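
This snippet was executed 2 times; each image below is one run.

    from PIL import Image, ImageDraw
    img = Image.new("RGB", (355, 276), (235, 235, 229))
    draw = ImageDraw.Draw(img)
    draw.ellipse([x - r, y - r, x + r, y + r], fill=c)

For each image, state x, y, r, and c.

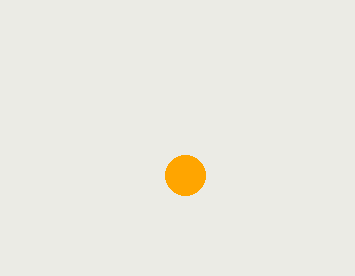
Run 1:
x = 185
y = 175
r = 20
c = 'orange'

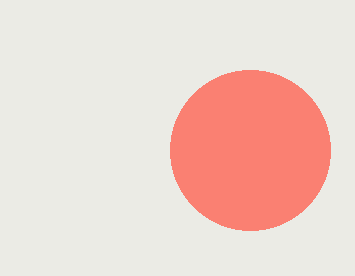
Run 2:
x = 250
y = 150
r = 80
c = 'salmon'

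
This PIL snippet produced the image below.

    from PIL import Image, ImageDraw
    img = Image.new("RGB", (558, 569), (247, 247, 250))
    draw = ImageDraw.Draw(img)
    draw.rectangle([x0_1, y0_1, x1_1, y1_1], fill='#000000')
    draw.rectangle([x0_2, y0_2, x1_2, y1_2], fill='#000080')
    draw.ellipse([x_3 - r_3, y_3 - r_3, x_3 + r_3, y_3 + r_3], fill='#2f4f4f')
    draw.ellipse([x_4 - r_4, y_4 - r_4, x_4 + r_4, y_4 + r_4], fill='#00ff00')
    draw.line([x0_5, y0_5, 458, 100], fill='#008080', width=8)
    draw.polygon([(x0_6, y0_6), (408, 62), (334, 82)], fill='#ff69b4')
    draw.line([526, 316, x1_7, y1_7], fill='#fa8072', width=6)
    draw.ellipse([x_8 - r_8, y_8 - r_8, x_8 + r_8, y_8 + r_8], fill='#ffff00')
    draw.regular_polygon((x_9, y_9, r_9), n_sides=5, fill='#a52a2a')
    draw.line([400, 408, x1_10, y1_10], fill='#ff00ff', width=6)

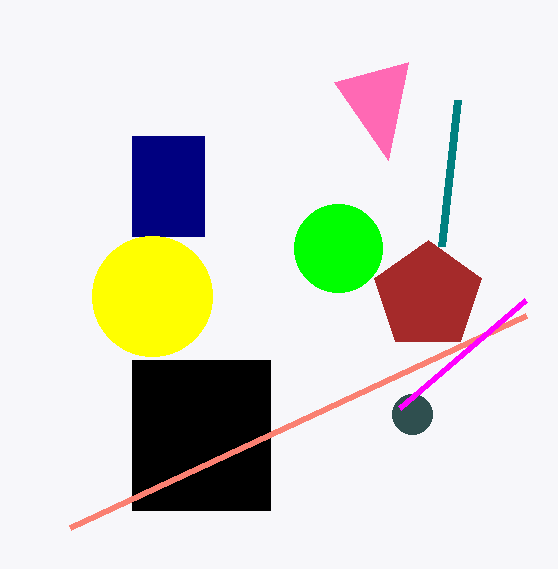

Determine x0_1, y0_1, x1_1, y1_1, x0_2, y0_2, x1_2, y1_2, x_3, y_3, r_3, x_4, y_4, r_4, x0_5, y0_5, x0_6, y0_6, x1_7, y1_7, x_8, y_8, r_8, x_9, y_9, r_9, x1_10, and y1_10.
x0_1 = 132
y0_1 = 360
x1_1 = 270
y1_1 = 510
x0_2 = 132
y0_2 = 136
x1_2 = 204
y1_2 = 236
x_3 = 412
y_3 = 414
r_3 = 20
x_4 = 338
y_4 = 248
r_4 = 44
x0_5 = 442
y0_5 = 246
x0_6 = 388
y0_6 = 160
x1_7 = 70
y1_7 = 528
x_8 = 152
y_8 = 296
r_8 = 60
x_9 = 428
y_9 = 296
r_9 = 56
x1_10 = 526
y1_10 = 300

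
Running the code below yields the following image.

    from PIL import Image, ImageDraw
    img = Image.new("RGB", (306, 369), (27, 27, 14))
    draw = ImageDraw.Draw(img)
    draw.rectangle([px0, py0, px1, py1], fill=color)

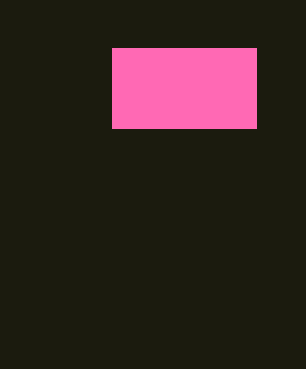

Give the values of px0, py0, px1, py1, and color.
px0 = 112
py0 = 48
px1 = 256
py1 = 128
color = 'hotpink'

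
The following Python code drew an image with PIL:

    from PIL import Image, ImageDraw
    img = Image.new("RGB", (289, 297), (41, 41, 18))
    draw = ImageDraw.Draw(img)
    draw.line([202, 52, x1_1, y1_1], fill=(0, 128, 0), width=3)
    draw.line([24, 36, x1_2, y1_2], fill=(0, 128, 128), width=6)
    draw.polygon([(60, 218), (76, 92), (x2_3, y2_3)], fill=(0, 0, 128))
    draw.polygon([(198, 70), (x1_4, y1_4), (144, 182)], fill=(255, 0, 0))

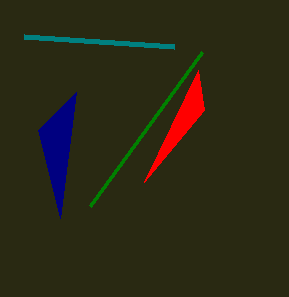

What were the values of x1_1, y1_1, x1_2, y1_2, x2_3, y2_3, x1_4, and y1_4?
x1_1 = 90; y1_1 = 206; x1_2 = 174; y1_2 = 46; x2_3 = 38; y2_3 = 130; x1_4 = 204; y1_4 = 110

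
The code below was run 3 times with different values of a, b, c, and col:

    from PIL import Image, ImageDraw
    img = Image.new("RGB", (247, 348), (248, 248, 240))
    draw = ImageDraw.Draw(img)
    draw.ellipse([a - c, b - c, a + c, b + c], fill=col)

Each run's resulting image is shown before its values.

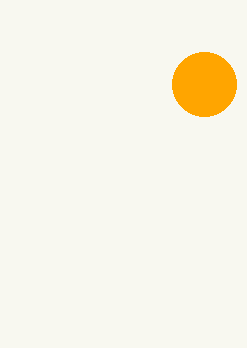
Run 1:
a = 204
b = 84
c = 32
col = 'orange'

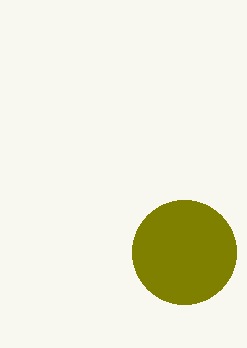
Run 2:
a = 184; b = 252; c = 52; col = 'olive'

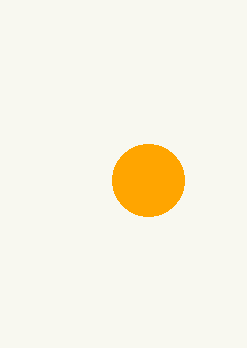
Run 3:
a = 148
b = 180
c = 36
col = 'orange'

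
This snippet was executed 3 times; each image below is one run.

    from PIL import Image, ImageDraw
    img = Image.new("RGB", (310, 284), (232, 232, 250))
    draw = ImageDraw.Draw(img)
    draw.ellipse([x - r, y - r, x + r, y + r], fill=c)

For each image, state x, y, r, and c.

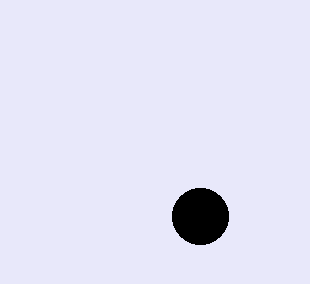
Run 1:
x = 200, y = 216, r = 28, c = 'black'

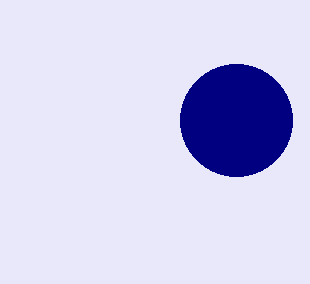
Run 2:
x = 236; y = 120; r = 56; c = 'navy'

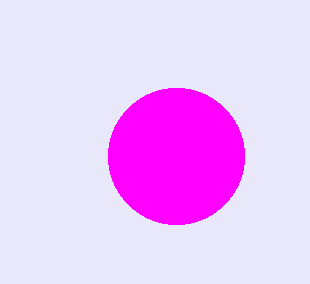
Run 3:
x = 176, y = 156, r = 68, c = 'magenta'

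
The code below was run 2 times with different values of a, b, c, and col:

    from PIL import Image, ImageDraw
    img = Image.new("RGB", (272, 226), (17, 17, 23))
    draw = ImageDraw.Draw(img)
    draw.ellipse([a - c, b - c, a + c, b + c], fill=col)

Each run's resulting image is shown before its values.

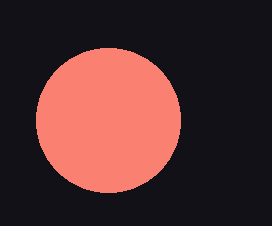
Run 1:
a = 108, b = 120, c = 72, col = 'salmon'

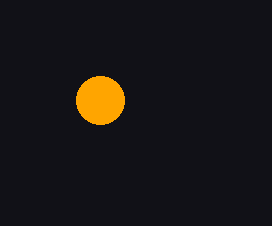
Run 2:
a = 100, b = 100, c = 24, col = 'orange'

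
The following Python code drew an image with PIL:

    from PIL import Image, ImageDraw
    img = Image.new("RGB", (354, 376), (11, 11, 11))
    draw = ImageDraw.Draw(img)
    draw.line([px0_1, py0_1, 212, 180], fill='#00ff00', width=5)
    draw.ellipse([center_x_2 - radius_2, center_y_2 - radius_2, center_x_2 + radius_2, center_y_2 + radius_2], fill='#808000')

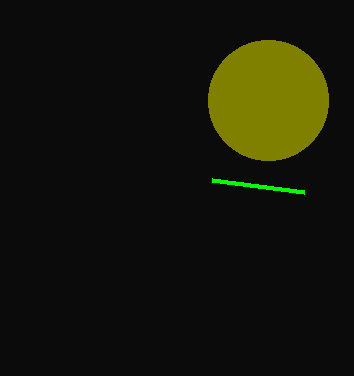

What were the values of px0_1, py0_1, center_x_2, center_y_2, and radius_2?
px0_1 = 304, py0_1 = 192, center_x_2 = 268, center_y_2 = 100, radius_2 = 60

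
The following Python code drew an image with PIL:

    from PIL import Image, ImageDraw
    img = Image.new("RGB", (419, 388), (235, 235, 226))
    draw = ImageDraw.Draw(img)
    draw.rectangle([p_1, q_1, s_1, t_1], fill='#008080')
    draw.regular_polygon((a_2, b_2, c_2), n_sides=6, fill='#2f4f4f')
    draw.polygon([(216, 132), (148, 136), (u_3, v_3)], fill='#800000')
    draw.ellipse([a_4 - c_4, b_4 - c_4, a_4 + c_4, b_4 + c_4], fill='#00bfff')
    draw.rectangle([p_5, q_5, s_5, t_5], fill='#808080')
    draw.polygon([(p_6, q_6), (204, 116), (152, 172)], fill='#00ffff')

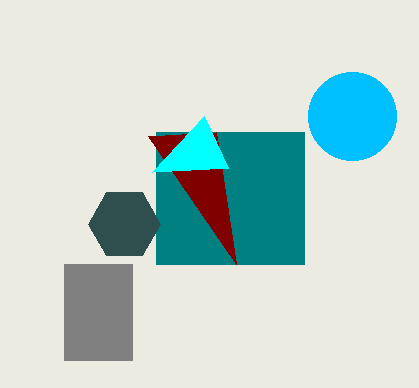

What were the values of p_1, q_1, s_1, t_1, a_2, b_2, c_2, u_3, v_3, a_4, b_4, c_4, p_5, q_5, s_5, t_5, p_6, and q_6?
p_1 = 156, q_1 = 132, s_1 = 304, t_1 = 264, a_2 = 124, b_2 = 224, c_2 = 36, u_3 = 236, v_3 = 264, a_4 = 352, b_4 = 116, c_4 = 44, p_5 = 64, q_5 = 264, s_5 = 132, t_5 = 360, p_6 = 228, q_6 = 168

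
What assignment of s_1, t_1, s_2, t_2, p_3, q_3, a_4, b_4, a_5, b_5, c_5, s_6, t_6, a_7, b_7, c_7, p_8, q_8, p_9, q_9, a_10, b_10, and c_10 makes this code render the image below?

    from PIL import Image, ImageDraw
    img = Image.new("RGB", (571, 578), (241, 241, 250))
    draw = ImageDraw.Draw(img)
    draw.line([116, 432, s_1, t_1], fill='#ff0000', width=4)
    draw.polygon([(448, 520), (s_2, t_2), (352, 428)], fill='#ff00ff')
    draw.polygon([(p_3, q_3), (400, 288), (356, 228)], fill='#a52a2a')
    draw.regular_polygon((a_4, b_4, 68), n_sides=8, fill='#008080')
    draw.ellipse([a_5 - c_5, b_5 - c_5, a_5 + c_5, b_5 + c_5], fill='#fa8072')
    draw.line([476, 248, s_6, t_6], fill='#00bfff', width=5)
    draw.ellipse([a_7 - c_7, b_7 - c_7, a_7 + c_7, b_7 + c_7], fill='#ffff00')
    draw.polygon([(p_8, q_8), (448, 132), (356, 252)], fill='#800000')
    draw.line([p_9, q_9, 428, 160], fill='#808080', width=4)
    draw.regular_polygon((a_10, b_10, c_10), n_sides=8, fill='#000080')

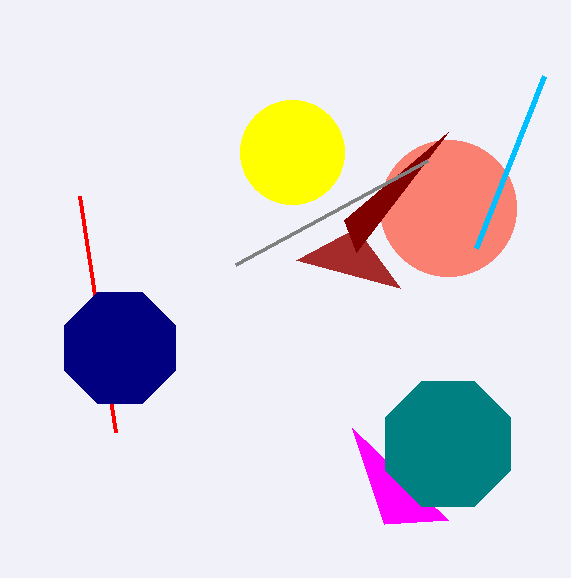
s_1 = 80
t_1 = 196
s_2 = 384
t_2 = 524
p_3 = 296
q_3 = 260
a_4 = 448
b_4 = 444
a_5 = 448
b_5 = 208
c_5 = 68
s_6 = 544
t_6 = 76
a_7 = 292
b_7 = 152
c_7 = 52
p_8 = 344
q_8 = 220
p_9 = 236
q_9 = 264
a_10 = 120
b_10 = 348
c_10 = 60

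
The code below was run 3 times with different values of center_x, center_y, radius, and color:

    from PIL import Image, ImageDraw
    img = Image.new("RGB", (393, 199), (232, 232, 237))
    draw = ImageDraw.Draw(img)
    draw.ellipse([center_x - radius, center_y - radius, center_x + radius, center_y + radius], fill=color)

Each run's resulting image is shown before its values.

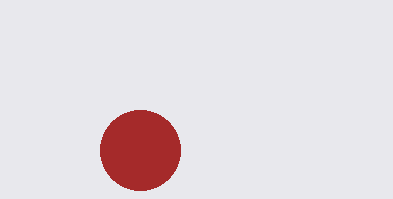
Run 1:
center_x = 140
center_y = 150
radius = 40
color = 'brown'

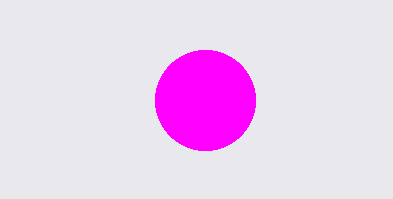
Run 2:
center_x = 205
center_y = 100
radius = 50
color = 'magenta'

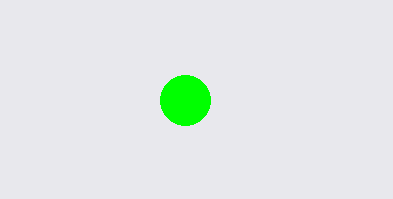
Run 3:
center_x = 185
center_y = 100
radius = 25
color = 'lime'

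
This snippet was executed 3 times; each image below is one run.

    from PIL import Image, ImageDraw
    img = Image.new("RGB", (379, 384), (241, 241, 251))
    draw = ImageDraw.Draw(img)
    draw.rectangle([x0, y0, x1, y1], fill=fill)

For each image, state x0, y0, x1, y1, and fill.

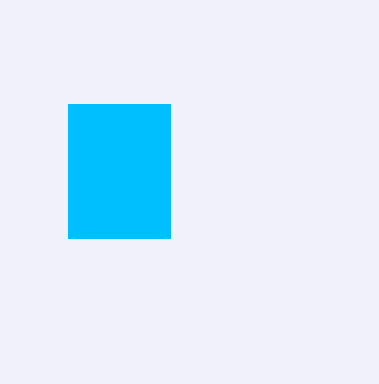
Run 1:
x0 = 68, y0 = 104, x1 = 170, y1 = 238, fill = 'deepskyblue'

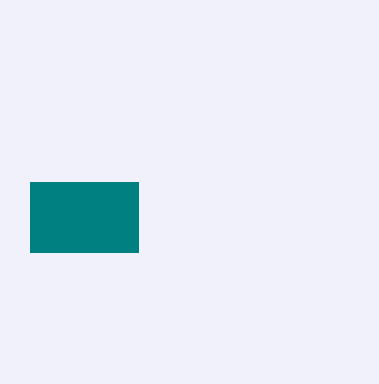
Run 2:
x0 = 30
y0 = 182
x1 = 138
y1 = 252
fill = 'teal'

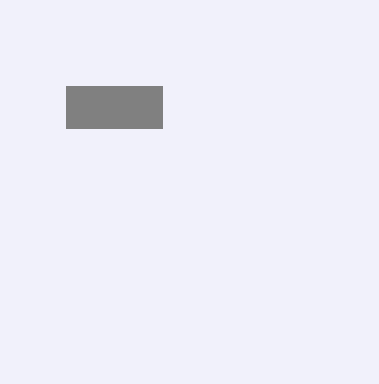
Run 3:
x0 = 66, y0 = 86, x1 = 162, y1 = 128, fill = 'gray'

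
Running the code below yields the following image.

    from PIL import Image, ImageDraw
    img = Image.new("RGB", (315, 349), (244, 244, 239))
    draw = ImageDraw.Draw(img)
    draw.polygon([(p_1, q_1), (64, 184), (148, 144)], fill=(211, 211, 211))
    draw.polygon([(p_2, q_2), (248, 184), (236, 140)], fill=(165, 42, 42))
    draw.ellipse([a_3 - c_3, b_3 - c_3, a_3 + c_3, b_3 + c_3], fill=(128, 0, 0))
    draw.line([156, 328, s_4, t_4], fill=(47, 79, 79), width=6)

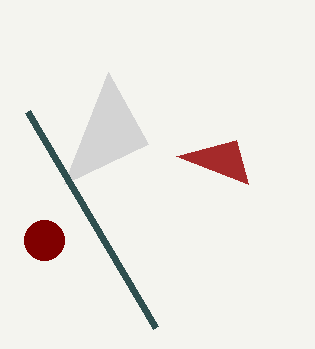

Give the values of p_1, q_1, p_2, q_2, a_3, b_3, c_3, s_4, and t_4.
p_1 = 108, q_1 = 72, p_2 = 176, q_2 = 156, a_3 = 44, b_3 = 240, c_3 = 20, s_4 = 28, t_4 = 112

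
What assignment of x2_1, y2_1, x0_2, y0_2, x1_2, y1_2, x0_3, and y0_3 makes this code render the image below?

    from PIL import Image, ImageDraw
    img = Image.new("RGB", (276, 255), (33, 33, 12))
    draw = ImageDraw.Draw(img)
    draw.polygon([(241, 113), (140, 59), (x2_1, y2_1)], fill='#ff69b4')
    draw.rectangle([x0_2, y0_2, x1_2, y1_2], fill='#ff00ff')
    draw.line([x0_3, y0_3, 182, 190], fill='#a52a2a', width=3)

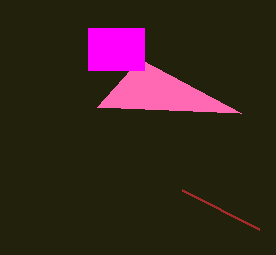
x2_1 = 97, y2_1 = 107, x0_2 = 88, y0_2 = 28, x1_2 = 144, y1_2 = 70, x0_3 = 259, y0_3 = 229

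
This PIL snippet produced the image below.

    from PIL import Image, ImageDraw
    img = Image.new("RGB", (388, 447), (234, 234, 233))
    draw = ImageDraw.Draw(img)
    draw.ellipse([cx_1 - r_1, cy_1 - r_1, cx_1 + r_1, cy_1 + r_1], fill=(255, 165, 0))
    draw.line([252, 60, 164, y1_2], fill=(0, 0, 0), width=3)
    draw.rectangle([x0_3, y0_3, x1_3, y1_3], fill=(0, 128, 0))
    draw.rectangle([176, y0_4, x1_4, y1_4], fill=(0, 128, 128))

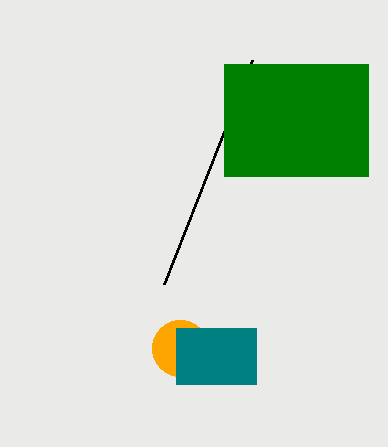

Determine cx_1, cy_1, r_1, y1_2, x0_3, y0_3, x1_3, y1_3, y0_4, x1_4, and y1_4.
cx_1 = 180
cy_1 = 348
r_1 = 28
y1_2 = 284
x0_3 = 224
y0_3 = 64
x1_3 = 368
y1_3 = 176
y0_4 = 328
x1_4 = 256
y1_4 = 384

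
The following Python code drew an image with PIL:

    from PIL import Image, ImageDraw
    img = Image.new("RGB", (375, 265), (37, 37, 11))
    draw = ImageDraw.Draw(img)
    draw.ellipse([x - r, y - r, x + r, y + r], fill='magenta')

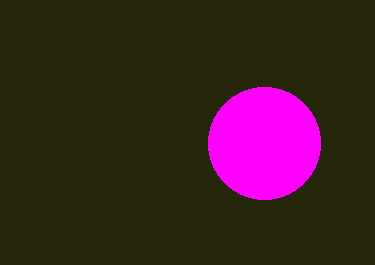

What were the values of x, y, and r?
x = 264, y = 143, r = 56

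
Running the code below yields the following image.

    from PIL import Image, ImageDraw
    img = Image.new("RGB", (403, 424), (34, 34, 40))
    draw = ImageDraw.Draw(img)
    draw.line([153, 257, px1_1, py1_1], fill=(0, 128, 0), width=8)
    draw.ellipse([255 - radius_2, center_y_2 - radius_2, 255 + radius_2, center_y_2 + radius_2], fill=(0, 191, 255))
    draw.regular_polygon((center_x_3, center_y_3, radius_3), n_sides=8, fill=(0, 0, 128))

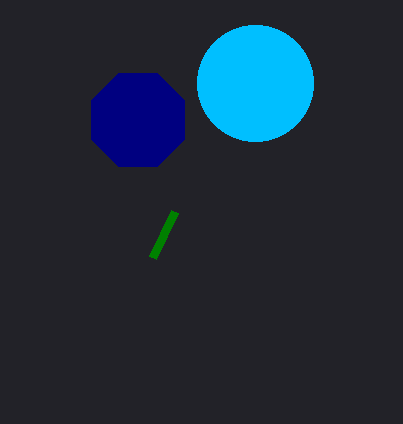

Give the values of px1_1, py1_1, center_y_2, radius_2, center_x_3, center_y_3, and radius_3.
px1_1 = 175
py1_1 = 211
center_y_2 = 83
radius_2 = 58
center_x_3 = 138
center_y_3 = 120
radius_3 = 50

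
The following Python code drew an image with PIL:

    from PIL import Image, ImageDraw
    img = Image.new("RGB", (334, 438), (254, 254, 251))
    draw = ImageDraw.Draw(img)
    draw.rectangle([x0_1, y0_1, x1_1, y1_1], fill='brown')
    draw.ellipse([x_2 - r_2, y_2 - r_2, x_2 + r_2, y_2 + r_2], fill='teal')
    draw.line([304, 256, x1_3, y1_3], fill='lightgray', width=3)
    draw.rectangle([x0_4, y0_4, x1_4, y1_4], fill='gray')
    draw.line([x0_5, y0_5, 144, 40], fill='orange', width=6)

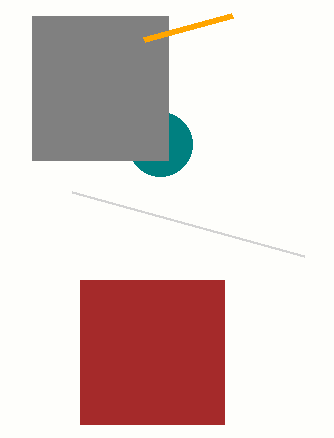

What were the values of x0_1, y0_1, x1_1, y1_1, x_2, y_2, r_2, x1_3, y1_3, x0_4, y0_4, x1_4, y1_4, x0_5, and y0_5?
x0_1 = 80
y0_1 = 280
x1_1 = 224
y1_1 = 424
x_2 = 160
y_2 = 144
r_2 = 32
x1_3 = 72
y1_3 = 192
x0_4 = 32
y0_4 = 16
x1_4 = 168
y1_4 = 160
x0_5 = 232
y0_5 = 16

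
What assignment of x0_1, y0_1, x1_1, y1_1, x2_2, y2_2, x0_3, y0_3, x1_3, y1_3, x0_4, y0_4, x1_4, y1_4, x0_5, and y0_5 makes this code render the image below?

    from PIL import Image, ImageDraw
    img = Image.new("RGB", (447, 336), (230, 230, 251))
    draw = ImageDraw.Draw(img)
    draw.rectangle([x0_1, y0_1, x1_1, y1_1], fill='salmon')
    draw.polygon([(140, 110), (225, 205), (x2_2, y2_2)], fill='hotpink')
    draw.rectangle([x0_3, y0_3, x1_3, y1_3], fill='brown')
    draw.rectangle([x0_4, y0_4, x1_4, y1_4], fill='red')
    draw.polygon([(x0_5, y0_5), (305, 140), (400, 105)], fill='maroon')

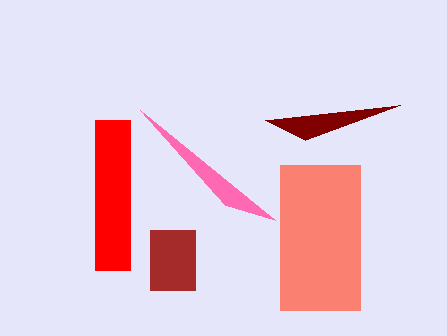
x0_1 = 280
y0_1 = 165
x1_1 = 360
y1_1 = 310
x2_2 = 275
y2_2 = 220
x0_3 = 150
y0_3 = 230
x1_3 = 195
y1_3 = 290
x0_4 = 95
y0_4 = 120
x1_4 = 130
y1_4 = 270
x0_5 = 265
y0_5 = 120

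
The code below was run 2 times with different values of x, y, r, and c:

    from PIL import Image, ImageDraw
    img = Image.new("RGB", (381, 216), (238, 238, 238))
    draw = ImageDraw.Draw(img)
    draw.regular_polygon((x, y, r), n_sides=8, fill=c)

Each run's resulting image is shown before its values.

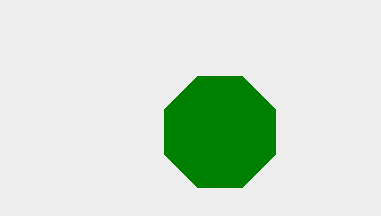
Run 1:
x = 220; y = 132; r = 60; c = 'green'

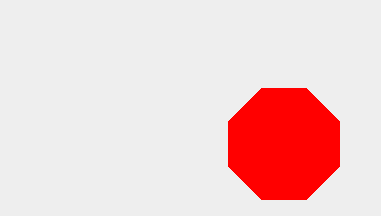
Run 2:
x = 284
y = 144
r = 60
c = 'red'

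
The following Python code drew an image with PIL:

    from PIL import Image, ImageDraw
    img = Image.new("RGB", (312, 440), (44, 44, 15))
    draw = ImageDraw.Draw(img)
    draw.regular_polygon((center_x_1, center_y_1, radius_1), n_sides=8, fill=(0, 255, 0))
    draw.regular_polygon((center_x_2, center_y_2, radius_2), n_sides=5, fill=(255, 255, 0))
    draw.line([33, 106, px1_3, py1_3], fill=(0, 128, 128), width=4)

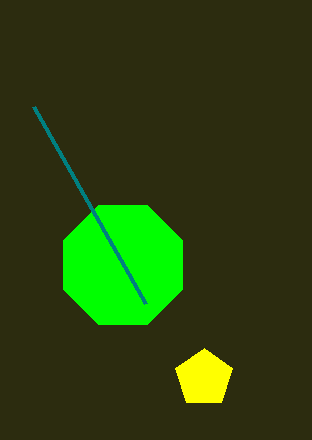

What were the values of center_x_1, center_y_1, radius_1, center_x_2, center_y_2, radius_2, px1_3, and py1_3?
center_x_1 = 123; center_y_1 = 265; radius_1 = 64; center_x_2 = 204; center_y_2 = 378; radius_2 = 30; px1_3 = 145; py1_3 = 303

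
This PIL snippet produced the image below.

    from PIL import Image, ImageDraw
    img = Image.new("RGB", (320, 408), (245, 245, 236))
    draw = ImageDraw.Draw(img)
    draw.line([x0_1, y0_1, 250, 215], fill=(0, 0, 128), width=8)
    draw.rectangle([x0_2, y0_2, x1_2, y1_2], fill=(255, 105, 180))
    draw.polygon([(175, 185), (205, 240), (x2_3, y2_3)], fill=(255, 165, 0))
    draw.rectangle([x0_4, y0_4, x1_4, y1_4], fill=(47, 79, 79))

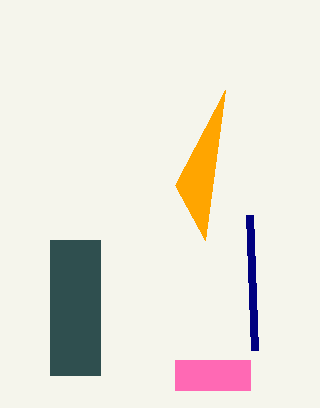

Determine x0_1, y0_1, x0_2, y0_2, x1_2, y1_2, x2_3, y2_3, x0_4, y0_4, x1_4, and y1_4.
x0_1 = 255, y0_1 = 350, x0_2 = 175, y0_2 = 360, x1_2 = 250, y1_2 = 390, x2_3 = 225, y2_3 = 90, x0_4 = 50, y0_4 = 240, x1_4 = 100, y1_4 = 375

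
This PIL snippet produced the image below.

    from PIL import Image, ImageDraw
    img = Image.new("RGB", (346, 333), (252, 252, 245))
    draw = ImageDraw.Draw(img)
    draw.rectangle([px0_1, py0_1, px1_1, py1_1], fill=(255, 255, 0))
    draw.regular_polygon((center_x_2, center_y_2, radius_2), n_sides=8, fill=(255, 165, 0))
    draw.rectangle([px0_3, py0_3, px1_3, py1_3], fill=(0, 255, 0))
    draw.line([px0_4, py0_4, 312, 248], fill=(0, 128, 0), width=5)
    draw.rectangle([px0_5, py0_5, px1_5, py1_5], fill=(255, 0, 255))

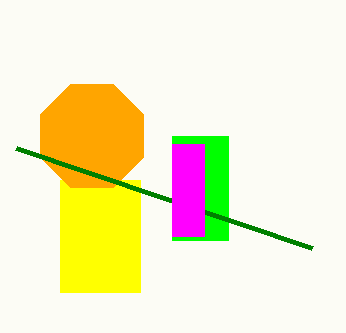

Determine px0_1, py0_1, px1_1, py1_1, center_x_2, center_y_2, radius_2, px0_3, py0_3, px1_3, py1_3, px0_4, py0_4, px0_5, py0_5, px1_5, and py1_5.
px0_1 = 60; py0_1 = 180; px1_1 = 140; py1_1 = 292; center_x_2 = 92; center_y_2 = 136; radius_2 = 56; px0_3 = 172; py0_3 = 136; px1_3 = 228; py1_3 = 240; px0_4 = 16; py0_4 = 148; px0_5 = 172; py0_5 = 144; px1_5 = 204; py1_5 = 236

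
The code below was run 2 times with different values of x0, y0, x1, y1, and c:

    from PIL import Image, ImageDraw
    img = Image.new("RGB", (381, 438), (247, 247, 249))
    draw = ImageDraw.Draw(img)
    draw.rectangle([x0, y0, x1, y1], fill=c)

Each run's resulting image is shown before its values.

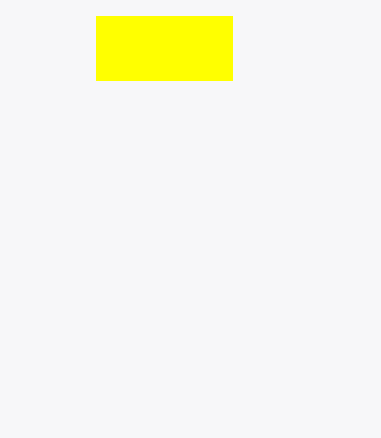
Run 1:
x0 = 96, y0 = 16, x1 = 232, y1 = 80, c = 'yellow'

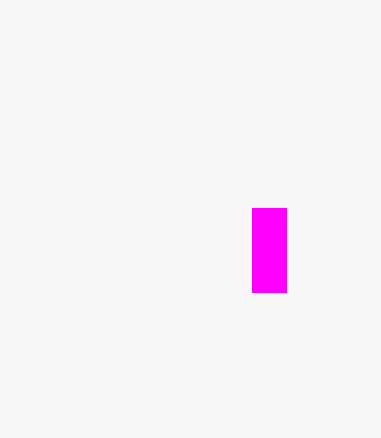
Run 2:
x0 = 252; y0 = 208; x1 = 286; y1 = 292; c = 'magenta'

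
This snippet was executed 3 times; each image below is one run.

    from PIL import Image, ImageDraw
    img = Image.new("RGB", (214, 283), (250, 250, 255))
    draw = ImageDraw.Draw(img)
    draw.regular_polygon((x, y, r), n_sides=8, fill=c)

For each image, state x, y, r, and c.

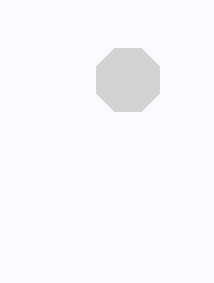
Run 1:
x = 128; y = 80; r = 34; c = 'lightgray'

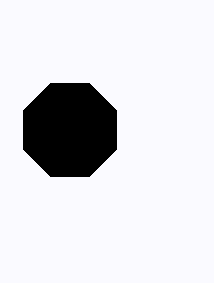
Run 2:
x = 70, y = 130, r = 50, c = 'black'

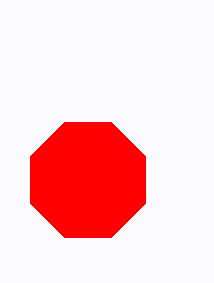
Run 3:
x = 88; y = 180; r = 62; c = 'red'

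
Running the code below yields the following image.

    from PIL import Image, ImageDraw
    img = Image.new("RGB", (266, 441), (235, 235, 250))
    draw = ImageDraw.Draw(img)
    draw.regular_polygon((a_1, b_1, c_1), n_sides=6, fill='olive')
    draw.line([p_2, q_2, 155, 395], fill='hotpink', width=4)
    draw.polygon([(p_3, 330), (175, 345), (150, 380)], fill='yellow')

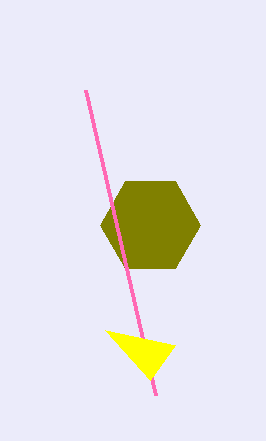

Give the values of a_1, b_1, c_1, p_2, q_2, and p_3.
a_1 = 150; b_1 = 225; c_1 = 50; p_2 = 85; q_2 = 90; p_3 = 105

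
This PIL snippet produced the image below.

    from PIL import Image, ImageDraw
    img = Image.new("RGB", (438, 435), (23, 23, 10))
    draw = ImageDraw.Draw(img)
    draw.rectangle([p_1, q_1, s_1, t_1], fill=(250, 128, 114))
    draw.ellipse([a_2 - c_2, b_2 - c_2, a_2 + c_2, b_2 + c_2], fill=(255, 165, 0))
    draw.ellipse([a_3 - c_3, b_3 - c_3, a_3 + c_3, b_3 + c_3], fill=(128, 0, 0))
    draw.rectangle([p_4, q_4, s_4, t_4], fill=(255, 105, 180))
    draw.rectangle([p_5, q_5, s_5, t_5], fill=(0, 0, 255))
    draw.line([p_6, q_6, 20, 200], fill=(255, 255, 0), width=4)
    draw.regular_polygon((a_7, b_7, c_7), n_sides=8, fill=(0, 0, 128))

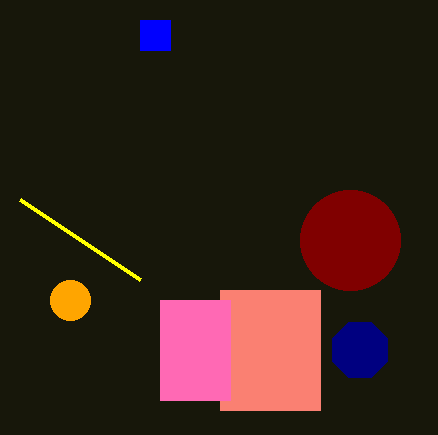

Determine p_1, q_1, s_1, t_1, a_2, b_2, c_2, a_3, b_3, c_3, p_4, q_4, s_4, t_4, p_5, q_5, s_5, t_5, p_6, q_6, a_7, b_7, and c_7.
p_1 = 220; q_1 = 290; s_1 = 320; t_1 = 410; a_2 = 70; b_2 = 300; c_2 = 20; a_3 = 350; b_3 = 240; c_3 = 50; p_4 = 160; q_4 = 300; s_4 = 230; t_4 = 400; p_5 = 140; q_5 = 20; s_5 = 170; t_5 = 50; p_6 = 140; q_6 = 280; a_7 = 360; b_7 = 350; c_7 = 30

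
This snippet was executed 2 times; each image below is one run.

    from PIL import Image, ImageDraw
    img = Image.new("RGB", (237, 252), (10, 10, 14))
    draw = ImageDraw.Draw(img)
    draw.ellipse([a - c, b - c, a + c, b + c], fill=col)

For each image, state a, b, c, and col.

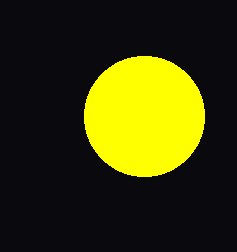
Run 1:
a = 144
b = 116
c = 60
col = 'yellow'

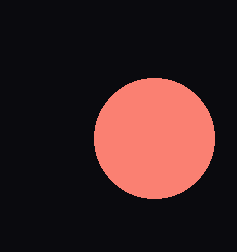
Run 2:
a = 154, b = 138, c = 60, col = 'salmon'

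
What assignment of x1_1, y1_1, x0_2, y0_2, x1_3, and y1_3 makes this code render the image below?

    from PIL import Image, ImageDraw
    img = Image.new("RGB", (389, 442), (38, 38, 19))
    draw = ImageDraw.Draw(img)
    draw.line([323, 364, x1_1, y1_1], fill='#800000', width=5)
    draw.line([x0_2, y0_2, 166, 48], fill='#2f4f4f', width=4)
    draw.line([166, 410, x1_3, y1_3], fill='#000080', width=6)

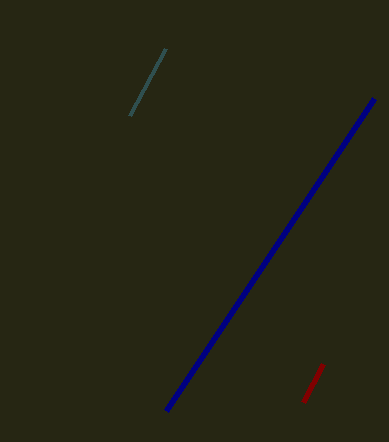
x1_1 = 303; y1_1 = 402; x0_2 = 130; y0_2 = 115; x1_3 = 374; y1_3 = 98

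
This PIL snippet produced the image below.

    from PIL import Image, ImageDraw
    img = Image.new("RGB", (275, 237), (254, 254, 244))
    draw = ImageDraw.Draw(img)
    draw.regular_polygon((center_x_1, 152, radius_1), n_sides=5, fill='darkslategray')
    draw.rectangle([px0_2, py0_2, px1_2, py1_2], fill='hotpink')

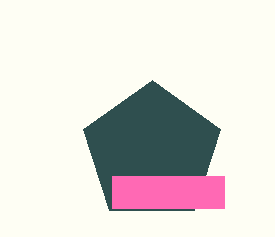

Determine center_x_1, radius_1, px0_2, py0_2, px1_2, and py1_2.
center_x_1 = 152
radius_1 = 72
px0_2 = 112
py0_2 = 176
px1_2 = 224
py1_2 = 208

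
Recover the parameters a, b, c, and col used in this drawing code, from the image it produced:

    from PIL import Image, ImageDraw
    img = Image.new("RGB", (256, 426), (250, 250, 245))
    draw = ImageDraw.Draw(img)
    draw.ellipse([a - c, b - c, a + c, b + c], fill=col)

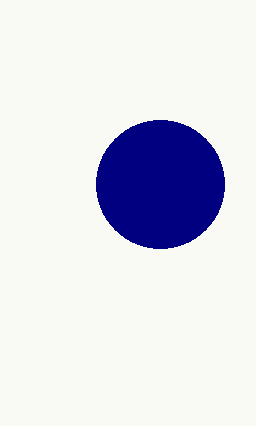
a = 160
b = 184
c = 64
col = 'navy'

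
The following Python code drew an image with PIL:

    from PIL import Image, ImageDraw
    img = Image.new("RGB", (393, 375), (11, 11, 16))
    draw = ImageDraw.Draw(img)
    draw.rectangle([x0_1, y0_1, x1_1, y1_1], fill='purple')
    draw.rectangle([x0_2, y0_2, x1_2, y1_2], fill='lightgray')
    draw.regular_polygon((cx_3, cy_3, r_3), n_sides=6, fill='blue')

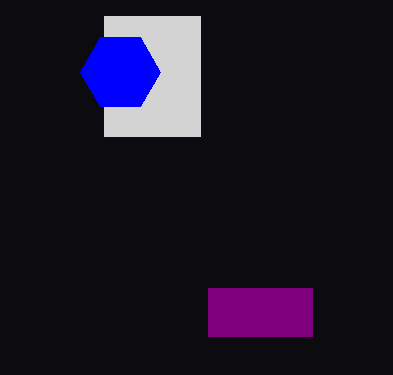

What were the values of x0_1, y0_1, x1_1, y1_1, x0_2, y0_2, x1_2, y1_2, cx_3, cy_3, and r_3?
x0_1 = 208
y0_1 = 288
x1_1 = 312
y1_1 = 336
x0_2 = 104
y0_2 = 16
x1_2 = 200
y1_2 = 136
cx_3 = 120
cy_3 = 72
r_3 = 40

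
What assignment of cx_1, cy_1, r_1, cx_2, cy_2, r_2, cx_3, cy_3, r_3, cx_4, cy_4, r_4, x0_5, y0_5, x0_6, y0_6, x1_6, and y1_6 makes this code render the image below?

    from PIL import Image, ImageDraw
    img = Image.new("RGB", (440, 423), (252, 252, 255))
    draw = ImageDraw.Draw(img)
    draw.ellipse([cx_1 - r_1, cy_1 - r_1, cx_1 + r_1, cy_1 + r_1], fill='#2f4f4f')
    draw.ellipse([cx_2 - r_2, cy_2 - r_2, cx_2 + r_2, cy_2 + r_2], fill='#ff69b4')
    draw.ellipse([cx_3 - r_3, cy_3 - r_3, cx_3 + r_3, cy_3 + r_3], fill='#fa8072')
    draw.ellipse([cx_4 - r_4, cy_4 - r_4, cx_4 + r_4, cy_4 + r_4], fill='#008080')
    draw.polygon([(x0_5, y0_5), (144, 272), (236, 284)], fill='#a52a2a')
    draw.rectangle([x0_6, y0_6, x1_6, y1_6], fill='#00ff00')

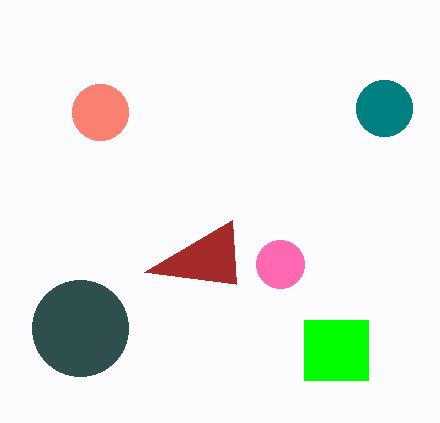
cx_1 = 80; cy_1 = 328; r_1 = 48; cx_2 = 280; cy_2 = 264; r_2 = 24; cx_3 = 100; cy_3 = 112; r_3 = 28; cx_4 = 384; cy_4 = 108; r_4 = 28; x0_5 = 232; y0_5 = 220; x0_6 = 304; y0_6 = 320; x1_6 = 368; y1_6 = 380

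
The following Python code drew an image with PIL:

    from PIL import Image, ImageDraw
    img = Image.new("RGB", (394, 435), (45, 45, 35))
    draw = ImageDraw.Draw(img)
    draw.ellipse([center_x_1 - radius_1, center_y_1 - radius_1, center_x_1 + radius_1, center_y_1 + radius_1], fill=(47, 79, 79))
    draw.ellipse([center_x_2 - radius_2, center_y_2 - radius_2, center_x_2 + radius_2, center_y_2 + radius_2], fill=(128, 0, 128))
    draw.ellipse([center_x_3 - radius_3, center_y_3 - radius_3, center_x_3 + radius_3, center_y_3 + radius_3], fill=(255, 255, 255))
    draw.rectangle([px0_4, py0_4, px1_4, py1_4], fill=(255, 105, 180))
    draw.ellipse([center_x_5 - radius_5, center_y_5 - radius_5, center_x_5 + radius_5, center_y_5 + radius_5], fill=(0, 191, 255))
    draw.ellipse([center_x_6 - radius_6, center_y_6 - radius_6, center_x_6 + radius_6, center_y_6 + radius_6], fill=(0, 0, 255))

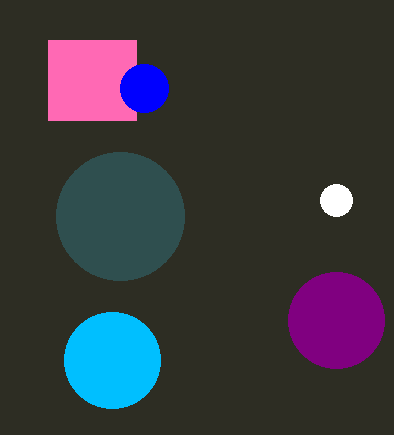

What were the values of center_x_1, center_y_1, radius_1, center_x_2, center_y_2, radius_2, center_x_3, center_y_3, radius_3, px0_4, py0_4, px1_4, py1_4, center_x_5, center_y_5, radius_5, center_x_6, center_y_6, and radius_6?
center_x_1 = 120
center_y_1 = 216
radius_1 = 64
center_x_2 = 336
center_y_2 = 320
radius_2 = 48
center_x_3 = 336
center_y_3 = 200
radius_3 = 16
px0_4 = 48
py0_4 = 40
px1_4 = 136
py1_4 = 120
center_x_5 = 112
center_y_5 = 360
radius_5 = 48
center_x_6 = 144
center_y_6 = 88
radius_6 = 24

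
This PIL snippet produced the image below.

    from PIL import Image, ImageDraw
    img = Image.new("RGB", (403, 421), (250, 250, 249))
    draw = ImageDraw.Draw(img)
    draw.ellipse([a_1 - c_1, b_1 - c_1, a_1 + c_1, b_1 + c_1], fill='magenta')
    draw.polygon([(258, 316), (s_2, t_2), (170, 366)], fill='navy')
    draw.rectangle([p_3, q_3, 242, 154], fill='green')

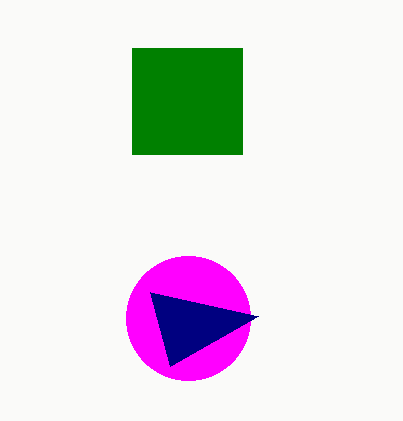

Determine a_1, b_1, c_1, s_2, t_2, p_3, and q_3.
a_1 = 188
b_1 = 318
c_1 = 62
s_2 = 150
t_2 = 292
p_3 = 132
q_3 = 48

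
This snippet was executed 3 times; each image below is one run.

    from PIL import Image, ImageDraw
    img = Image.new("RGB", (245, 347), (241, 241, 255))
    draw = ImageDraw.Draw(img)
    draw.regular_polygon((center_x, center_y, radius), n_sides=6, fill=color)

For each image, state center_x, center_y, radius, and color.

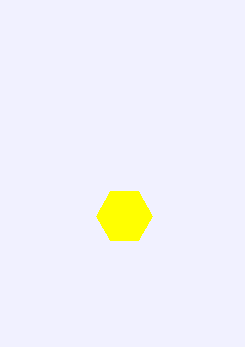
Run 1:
center_x = 124; center_y = 216; radius = 28; color = 'yellow'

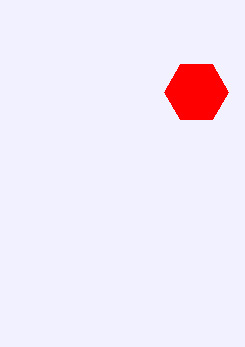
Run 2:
center_x = 196, center_y = 92, radius = 32, color = 'red'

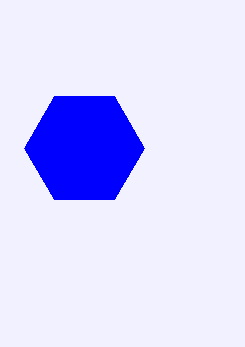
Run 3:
center_x = 84, center_y = 148, radius = 60, color = 'blue'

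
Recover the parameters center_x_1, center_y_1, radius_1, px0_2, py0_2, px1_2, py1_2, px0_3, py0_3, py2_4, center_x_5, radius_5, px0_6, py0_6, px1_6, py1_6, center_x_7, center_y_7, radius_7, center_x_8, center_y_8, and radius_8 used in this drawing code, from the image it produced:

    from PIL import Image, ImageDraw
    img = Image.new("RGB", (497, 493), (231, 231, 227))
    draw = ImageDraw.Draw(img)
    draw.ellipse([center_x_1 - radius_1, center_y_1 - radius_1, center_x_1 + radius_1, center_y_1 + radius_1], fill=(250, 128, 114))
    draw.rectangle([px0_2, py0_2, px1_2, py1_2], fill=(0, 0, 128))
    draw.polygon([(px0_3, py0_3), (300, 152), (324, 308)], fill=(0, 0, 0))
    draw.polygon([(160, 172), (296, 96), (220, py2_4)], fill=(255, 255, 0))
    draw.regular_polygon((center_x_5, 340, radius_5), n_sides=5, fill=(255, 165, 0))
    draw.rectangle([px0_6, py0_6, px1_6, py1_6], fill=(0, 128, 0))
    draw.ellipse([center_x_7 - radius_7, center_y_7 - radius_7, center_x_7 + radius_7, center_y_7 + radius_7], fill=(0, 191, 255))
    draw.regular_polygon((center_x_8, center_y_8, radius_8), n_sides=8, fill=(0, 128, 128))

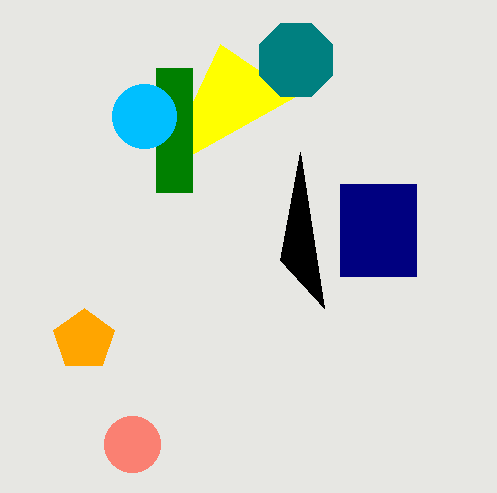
center_x_1 = 132; center_y_1 = 444; radius_1 = 28; px0_2 = 340; py0_2 = 184; px1_2 = 416; py1_2 = 276; px0_3 = 280; py0_3 = 260; py2_4 = 44; center_x_5 = 84; radius_5 = 32; px0_6 = 156; py0_6 = 68; px1_6 = 192; py1_6 = 192; center_x_7 = 144; center_y_7 = 116; radius_7 = 32; center_x_8 = 296; center_y_8 = 60; radius_8 = 40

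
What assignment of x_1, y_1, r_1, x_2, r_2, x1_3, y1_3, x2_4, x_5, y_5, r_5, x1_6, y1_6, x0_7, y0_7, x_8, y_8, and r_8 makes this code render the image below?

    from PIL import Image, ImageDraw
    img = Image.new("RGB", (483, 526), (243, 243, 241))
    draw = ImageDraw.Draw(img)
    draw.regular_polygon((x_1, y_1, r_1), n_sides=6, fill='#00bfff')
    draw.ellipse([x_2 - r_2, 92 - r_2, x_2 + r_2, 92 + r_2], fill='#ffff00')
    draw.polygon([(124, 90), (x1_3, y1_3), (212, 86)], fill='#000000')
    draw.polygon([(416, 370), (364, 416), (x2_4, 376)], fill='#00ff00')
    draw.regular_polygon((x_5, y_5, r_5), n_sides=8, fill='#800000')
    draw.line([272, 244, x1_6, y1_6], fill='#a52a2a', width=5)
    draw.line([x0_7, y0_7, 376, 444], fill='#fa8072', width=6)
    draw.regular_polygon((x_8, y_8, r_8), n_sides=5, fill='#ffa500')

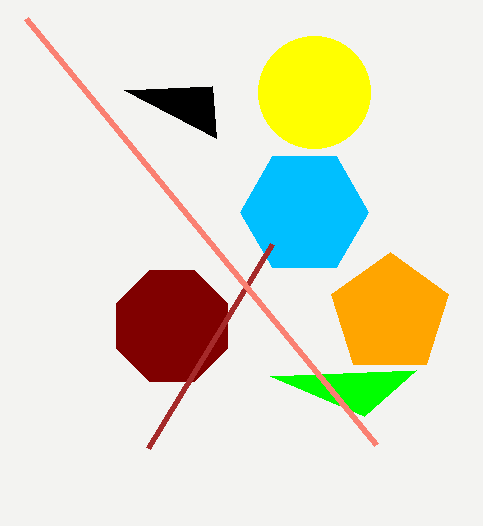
x_1 = 304, y_1 = 212, r_1 = 64, x_2 = 314, r_2 = 56, x1_3 = 216, y1_3 = 138, x2_4 = 270, x_5 = 172, y_5 = 326, r_5 = 60, x1_6 = 148, y1_6 = 448, x0_7 = 26, y0_7 = 18, x_8 = 390, y_8 = 314, r_8 = 62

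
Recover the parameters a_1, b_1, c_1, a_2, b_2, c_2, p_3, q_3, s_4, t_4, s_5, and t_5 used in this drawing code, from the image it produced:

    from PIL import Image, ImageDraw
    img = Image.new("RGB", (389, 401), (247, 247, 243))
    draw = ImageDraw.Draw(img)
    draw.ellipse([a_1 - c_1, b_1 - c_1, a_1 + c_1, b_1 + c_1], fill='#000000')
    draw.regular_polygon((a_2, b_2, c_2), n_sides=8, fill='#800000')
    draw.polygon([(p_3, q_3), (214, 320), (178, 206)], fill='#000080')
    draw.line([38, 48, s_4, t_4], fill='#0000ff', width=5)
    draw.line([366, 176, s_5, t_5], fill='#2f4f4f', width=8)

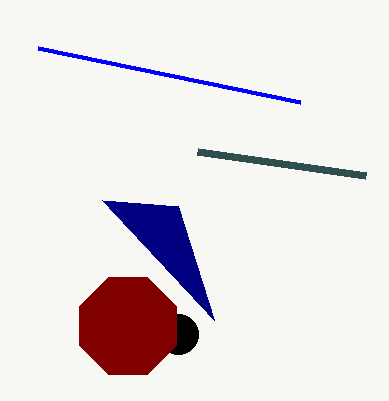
a_1 = 178; b_1 = 334; c_1 = 20; a_2 = 128; b_2 = 326; c_2 = 52; p_3 = 102; q_3 = 200; s_4 = 300; t_4 = 102; s_5 = 198; t_5 = 152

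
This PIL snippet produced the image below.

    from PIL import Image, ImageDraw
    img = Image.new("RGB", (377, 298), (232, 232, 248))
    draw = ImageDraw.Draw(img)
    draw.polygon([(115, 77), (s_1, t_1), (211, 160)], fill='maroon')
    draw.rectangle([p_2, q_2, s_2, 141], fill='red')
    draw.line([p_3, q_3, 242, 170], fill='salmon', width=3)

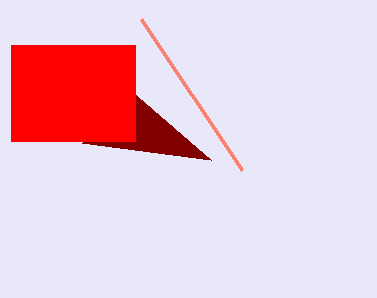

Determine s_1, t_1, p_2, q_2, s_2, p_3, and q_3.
s_1 = 82, t_1 = 143, p_2 = 11, q_2 = 45, s_2 = 135, p_3 = 141, q_3 = 19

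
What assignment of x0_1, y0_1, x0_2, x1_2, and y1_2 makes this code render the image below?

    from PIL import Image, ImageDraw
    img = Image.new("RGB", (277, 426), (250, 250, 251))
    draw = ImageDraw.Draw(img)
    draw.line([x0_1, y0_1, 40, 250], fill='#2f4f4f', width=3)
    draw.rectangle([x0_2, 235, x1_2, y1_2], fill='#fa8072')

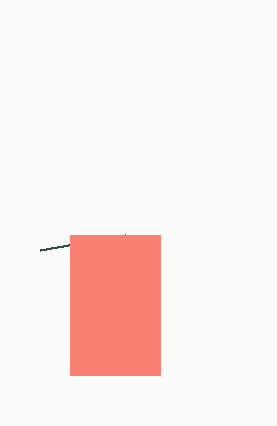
x0_1 = 125
y0_1 = 235
x0_2 = 70
x1_2 = 160
y1_2 = 375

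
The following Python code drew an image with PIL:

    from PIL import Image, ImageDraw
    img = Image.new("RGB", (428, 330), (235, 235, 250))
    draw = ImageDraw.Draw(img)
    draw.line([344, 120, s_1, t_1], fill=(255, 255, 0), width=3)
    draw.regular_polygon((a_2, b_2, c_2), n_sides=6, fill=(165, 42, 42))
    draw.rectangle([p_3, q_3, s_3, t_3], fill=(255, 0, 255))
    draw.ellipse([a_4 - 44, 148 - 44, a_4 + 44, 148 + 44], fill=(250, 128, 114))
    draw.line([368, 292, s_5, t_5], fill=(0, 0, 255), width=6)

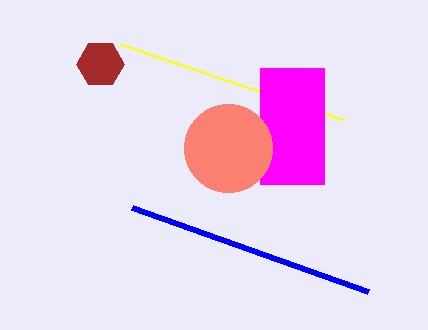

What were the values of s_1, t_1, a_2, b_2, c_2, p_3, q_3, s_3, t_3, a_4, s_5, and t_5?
s_1 = 120
t_1 = 44
a_2 = 100
b_2 = 64
c_2 = 24
p_3 = 260
q_3 = 68
s_3 = 324
t_3 = 184
a_4 = 228
s_5 = 132
t_5 = 208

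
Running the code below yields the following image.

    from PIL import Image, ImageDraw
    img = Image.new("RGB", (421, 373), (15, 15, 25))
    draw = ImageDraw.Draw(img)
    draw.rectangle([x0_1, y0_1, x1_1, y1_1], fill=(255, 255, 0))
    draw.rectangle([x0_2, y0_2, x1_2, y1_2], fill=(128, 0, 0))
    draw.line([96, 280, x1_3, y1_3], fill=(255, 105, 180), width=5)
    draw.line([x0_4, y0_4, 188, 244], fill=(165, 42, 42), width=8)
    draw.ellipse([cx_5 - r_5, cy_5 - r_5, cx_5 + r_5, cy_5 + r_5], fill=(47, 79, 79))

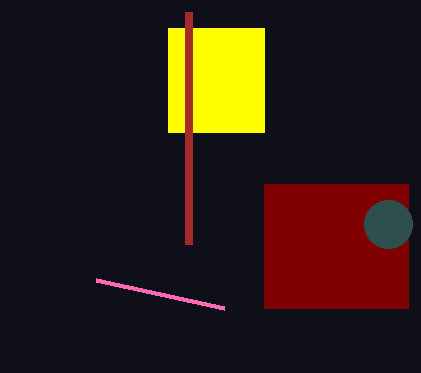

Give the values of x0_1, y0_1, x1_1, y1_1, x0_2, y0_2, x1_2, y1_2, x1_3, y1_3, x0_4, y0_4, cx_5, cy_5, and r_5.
x0_1 = 168
y0_1 = 28
x1_1 = 264
y1_1 = 132
x0_2 = 264
y0_2 = 184
x1_2 = 408
y1_2 = 308
x1_3 = 224
y1_3 = 308
x0_4 = 188
y0_4 = 12
cx_5 = 388
cy_5 = 224
r_5 = 24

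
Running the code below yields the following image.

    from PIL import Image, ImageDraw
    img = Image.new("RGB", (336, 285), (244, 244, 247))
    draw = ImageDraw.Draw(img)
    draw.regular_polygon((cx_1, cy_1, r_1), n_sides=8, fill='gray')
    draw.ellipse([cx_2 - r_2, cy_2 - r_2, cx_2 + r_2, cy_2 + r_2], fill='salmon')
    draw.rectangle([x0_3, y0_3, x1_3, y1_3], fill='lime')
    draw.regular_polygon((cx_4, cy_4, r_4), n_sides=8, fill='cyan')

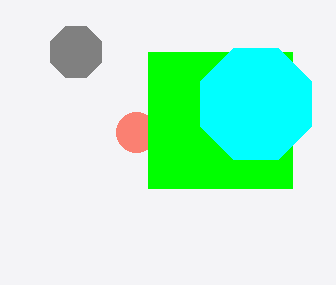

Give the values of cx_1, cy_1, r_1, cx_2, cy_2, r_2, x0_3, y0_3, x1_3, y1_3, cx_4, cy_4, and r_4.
cx_1 = 76
cy_1 = 52
r_1 = 28
cx_2 = 136
cy_2 = 132
r_2 = 20
x0_3 = 148
y0_3 = 52
x1_3 = 292
y1_3 = 188
cx_4 = 256
cy_4 = 104
r_4 = 60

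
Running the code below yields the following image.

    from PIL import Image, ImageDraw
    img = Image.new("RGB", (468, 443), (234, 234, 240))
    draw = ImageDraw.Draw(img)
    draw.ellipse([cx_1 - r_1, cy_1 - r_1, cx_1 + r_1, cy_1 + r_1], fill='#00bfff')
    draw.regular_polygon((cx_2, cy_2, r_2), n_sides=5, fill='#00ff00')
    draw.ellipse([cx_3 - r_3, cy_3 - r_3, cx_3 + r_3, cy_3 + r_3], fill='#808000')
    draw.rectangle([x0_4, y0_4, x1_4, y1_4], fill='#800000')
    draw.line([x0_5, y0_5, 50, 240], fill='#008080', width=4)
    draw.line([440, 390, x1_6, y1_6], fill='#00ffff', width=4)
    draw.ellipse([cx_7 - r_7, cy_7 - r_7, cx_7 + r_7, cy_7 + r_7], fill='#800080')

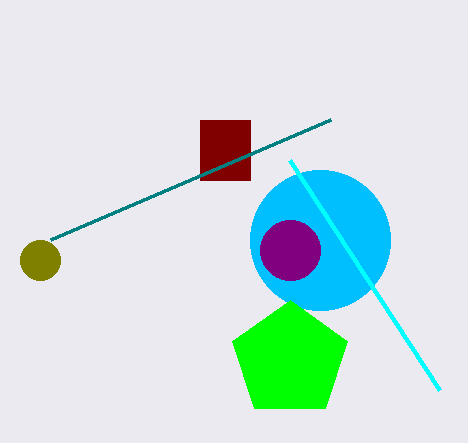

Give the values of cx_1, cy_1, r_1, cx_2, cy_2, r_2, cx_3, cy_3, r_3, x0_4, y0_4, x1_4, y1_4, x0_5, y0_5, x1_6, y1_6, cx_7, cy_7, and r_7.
cx_1 = 320, cy_1 = 240, r_1 = 70, cx_2 = 290, cy_2 = 360, r_2 = 60, cx_3 = 40, cy_3 = 260, r_3 = 20, x0_4 = 200, y0_4 = 120, x1_4 = 250, y1_4 = 180, x0_5 = 330, y0_5 = 120, x1_6 = 290, y1_6 = 160, cx_7 = 290, cy_7 = 250, r_7 = 30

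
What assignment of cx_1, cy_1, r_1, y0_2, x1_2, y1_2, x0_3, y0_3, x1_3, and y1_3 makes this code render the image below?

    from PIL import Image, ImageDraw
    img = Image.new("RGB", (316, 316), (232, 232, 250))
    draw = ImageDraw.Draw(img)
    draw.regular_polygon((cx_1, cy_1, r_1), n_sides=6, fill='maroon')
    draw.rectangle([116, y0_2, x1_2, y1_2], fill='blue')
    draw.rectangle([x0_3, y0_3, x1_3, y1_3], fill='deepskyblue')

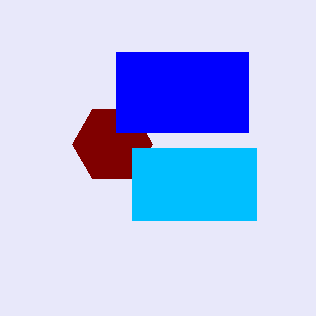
cx_1 = 112, cy_1 = 144, r_1 = 40, y0_2 = 52, x1_2 = 248, y1_2 = 132, x0_3 = 132, y0_3 = 148, x1_3 = 256, y1_3 = 220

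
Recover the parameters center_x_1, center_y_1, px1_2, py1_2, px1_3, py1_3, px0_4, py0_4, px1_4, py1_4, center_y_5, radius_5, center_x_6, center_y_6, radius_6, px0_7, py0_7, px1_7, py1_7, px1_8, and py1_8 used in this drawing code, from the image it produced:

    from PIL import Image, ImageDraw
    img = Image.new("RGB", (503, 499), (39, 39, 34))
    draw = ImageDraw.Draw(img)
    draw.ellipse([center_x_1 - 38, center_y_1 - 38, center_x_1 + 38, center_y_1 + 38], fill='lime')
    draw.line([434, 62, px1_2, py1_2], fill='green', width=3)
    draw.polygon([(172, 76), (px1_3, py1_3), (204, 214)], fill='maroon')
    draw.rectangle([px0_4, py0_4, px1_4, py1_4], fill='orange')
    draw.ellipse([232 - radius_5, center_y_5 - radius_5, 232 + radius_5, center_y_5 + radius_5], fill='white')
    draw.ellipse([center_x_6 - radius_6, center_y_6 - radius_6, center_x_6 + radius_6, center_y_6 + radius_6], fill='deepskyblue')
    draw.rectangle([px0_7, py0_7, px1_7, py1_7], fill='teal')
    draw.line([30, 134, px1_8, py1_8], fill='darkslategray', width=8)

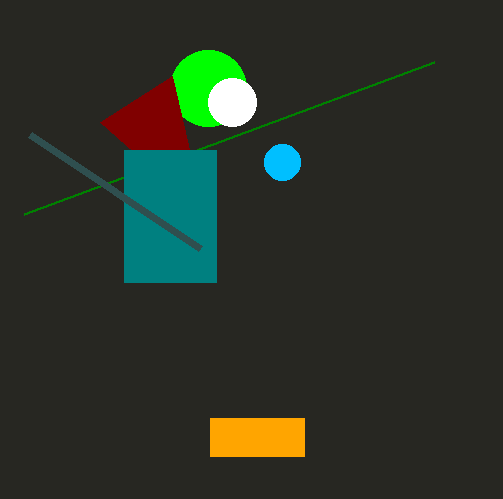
center_x_1 = 208; center_y_1 = 88; px1_2 = 24; py1_2 = 214; px1_3 = 100; py1_3 = 122; px0_4 = 210; py0_4 = 418; px1_4 = 304; py1_4 = 456; center_y_5 = 102; radius_5 = 24; center_x_6 = 282; center_y_6 = 162; radius_6 = 18; px0_7 = 124; py0_7 = 150; px1_7 = 216; py1_7 = 282; px1_8 = 200; py1_8 = 248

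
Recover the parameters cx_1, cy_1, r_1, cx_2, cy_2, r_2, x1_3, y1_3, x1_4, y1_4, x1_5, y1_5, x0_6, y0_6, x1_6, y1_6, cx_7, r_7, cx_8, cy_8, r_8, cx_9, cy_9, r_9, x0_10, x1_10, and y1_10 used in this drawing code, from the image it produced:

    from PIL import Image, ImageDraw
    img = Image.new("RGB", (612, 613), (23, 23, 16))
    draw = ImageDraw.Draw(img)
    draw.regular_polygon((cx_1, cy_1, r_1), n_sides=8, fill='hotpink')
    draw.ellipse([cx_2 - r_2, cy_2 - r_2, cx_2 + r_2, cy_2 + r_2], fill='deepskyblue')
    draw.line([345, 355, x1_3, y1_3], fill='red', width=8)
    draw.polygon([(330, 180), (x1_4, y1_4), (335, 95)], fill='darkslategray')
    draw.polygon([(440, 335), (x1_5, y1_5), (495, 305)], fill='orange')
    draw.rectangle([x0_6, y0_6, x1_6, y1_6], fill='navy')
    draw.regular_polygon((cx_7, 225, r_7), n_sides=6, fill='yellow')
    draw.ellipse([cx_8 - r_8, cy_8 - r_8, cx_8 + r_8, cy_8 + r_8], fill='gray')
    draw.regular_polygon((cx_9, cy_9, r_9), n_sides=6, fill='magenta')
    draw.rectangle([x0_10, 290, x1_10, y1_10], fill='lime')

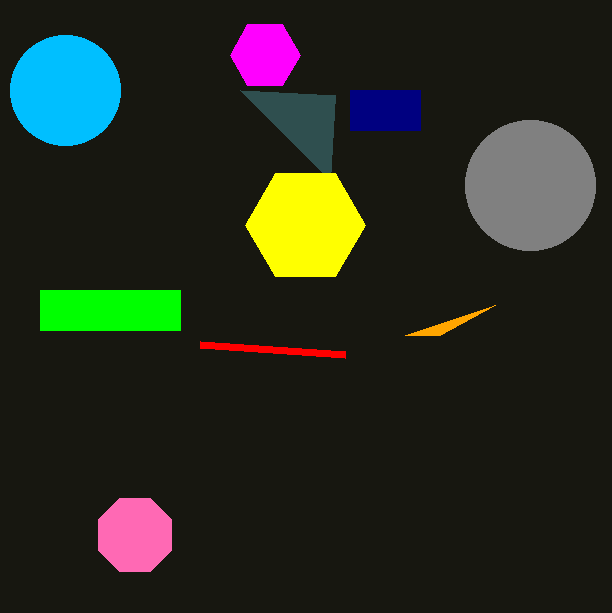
cx_1 = 135; cy_1 = 535; r_1 = 40; cx_2 = 65; cy_2 = 90; r_2 = 55; x1_3 = 200; y1_3 = 345; x1_4 = 240; y1_4 = 90; x1_5 = 405; y1_5 = 335; x0_6 = 350; y0_6 = 90; x1_6 = 420; y1_6 = 130; cx_7 = 305; r_7 = 60; cx_8 = 530; cy_8 = 185; r_8 = 65; cx_9 = 265; cy_9 = 55; r_9 = 35; x0_10 = 40; x1_10 = 180; y1_10 = 330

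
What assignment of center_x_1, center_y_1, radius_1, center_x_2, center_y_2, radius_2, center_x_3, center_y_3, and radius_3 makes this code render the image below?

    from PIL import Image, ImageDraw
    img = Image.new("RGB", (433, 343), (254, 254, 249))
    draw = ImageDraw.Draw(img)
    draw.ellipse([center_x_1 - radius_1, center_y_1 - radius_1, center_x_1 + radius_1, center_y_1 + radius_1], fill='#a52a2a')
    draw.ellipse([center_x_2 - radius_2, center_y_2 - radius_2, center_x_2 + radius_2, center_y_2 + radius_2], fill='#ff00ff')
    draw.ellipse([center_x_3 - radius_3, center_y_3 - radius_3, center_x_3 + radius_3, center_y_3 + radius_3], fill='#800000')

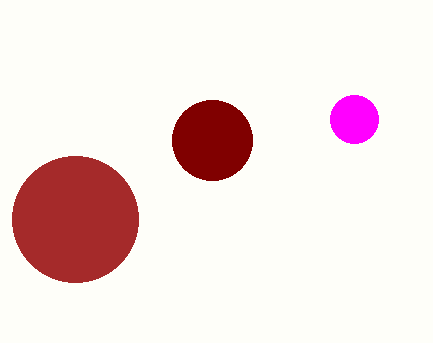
center_x_1 = 75; center_y_1 = 219; radius_1 = 63; center_x_2 = 354; center_y_2 = 119; radius_2 = 24; center_x_3 = 212; center_y_3 = 140; radius_3 = 40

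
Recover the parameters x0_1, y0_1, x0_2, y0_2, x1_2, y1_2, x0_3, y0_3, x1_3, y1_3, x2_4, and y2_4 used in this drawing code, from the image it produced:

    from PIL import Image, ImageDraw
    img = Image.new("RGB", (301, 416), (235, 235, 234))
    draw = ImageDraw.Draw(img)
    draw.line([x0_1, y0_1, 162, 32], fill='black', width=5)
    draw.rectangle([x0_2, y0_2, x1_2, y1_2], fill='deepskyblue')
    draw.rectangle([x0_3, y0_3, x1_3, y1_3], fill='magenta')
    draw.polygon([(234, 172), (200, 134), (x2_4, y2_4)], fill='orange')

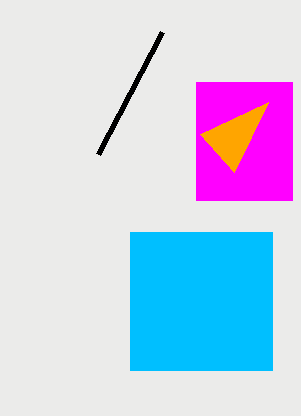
x0_1 = 98; y0_1 = 154; x0_2 = 130; y0_2 = 232; x1_2 = 272; y1_2 = 370; x0_3 = 196; y0_3 = 82; x1_3 = 292; y1_3 = 200; x2_4 = 268; y2_4 = 102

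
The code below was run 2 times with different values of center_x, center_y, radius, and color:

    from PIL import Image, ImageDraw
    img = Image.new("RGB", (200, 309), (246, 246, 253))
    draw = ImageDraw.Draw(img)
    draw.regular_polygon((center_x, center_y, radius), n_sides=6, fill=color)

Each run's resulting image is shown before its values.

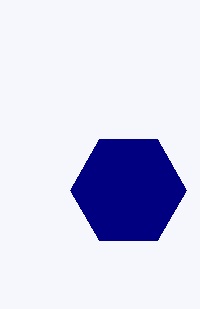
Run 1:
center_x = 128, center_y = 190, radius = 58, color = 'navy'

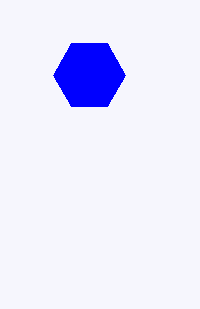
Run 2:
center_x = 89, center_y = 75, radius = 36, color = 'blue'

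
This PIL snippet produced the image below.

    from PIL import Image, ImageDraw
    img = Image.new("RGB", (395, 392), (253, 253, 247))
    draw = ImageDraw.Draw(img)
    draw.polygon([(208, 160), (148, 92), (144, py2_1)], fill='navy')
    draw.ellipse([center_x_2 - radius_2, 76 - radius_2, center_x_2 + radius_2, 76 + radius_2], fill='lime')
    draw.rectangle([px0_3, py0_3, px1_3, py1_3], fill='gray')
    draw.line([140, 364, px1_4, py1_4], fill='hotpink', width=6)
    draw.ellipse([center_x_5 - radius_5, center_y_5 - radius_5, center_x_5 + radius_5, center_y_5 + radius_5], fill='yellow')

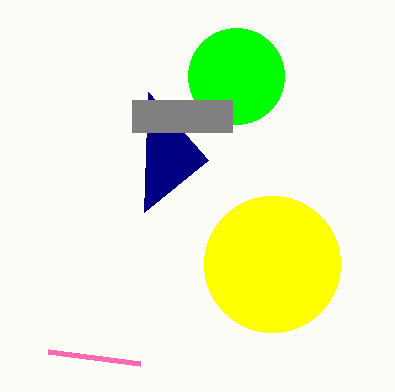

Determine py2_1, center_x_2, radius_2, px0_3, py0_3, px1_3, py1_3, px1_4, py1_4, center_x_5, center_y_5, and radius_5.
py2_1 = 212; center_x_2 = 236; radius_2 = 48; px0_3 = 132; py0_3 = 100; px1_3 = 232; py1_3 = 132; px1_4 = 48; py1_4 = 352; center_x_5 = 272; center_y_5 = 264; radius_5 = 68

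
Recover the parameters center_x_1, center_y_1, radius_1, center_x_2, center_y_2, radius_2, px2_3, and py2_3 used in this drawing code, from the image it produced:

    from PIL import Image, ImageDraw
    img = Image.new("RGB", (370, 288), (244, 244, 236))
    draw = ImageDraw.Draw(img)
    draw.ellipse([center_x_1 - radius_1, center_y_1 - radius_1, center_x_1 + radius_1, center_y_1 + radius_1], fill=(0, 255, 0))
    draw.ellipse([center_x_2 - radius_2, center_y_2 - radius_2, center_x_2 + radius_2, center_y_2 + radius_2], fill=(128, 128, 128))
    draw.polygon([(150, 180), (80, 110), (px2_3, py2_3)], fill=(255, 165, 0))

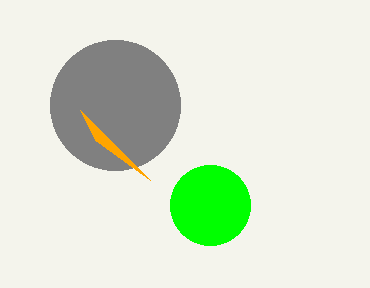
center_x_1 = 210, center_y_1 = 205, radius_1 = 40, center_x_2 = 115, center_y_2 = 105, radius_2 = 65, px2_3 = 95, py2_3 = 140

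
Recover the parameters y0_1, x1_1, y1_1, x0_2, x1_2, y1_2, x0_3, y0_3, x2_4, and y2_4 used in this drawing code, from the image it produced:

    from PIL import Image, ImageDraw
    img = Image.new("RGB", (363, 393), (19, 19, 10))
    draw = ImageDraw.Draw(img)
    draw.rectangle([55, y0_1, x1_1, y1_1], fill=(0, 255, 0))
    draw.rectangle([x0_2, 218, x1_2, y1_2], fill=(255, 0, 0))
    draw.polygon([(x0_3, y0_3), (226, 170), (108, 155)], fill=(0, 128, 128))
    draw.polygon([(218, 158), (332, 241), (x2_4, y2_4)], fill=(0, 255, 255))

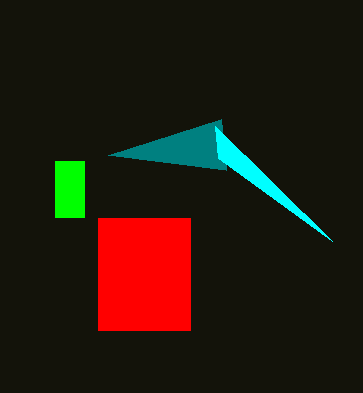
y0_1 = 161; x1_1 = 84; y1_1 = 217; x0_2 = 98; x1_2 = 190; y1_2 = 330; x0_3 = 221; y0_3 = 119; x2_4 = 215; y2_4 = 126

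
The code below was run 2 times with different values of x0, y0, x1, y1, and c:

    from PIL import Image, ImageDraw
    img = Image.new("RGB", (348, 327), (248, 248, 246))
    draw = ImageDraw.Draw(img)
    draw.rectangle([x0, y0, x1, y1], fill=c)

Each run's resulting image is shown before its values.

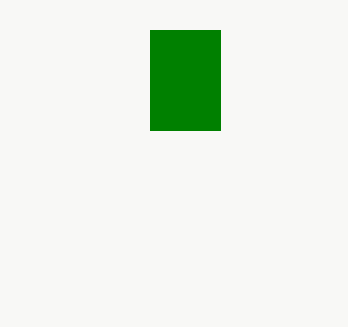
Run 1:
x0 = 150
y0 = 30
x1 = 220
y1 = 130
c = 'green'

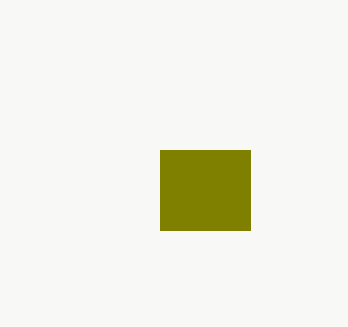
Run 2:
x0 = 160
y0 = 150
x1 = 250
y1 = 230
c = 'olive'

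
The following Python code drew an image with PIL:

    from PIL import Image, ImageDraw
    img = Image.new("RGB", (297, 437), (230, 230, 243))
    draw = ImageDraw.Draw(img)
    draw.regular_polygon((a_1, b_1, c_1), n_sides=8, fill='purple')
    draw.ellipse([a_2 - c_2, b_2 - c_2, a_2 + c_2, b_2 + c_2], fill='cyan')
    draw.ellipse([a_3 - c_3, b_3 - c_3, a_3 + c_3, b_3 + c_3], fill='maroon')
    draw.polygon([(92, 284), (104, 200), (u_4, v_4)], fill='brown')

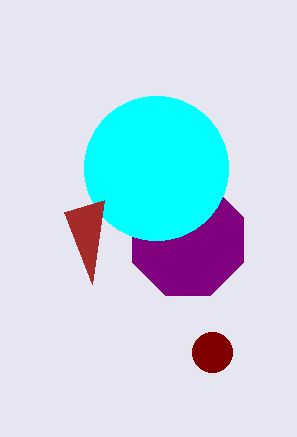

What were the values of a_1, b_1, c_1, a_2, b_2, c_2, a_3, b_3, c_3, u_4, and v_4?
a_1 = 188
b_1 = 240
c_1 = 60
a_2 = 156
b_2 = 168
c_2 = 72
a_3 = 212
b_3 = 352
c_3 = 20
u_4 = 64
v_4 = 212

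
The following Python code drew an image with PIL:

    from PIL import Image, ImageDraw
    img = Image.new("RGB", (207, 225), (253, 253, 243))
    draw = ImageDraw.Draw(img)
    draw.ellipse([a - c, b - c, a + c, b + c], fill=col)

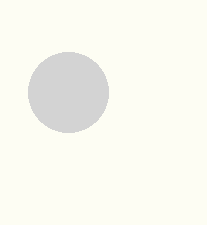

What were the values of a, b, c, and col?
a = 68, b = 92, c = 40, col = 'lightgray'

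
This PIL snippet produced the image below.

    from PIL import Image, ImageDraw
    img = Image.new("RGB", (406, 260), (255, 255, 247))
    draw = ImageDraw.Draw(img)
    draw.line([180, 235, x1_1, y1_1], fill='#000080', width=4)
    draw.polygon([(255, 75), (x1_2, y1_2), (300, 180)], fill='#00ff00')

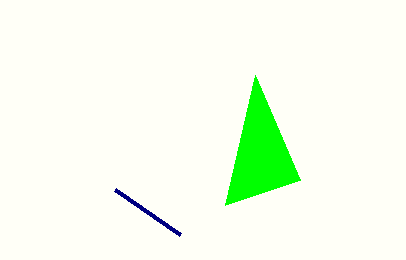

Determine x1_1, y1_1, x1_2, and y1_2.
x1_1 = 115
y1_1 = 190
x1_2 = 225
y1_2 = 205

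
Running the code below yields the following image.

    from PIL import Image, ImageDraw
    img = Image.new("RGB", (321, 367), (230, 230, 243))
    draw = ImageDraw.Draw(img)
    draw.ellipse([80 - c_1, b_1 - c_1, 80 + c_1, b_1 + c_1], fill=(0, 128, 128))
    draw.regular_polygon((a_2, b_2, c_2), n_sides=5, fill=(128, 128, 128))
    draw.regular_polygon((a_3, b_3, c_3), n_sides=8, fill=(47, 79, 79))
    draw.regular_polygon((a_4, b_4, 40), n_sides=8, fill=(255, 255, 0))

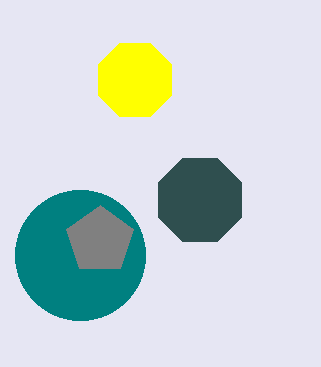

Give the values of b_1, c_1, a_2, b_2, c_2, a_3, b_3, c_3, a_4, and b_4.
b_1 = 255
c_1 = 65
a_2 = 100
b_2 = 240
c_2 = 35
a_3 = 200
b_3 = 200
c_3 = 45
a_4 = 135
b_4 = 80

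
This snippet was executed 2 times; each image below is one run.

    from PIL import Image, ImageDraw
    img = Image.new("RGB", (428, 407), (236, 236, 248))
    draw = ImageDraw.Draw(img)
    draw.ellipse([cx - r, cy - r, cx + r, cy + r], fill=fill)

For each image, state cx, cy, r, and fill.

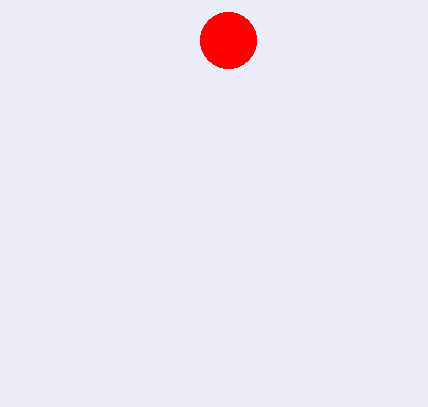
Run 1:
cx = 228, cy = 40, r = 28, fill = 'red'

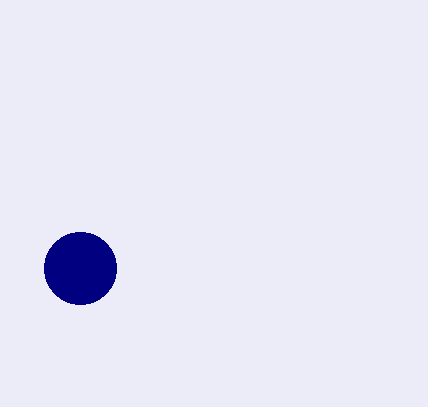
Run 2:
cx = 80; cy = 268; r = 36; fill = 'navy'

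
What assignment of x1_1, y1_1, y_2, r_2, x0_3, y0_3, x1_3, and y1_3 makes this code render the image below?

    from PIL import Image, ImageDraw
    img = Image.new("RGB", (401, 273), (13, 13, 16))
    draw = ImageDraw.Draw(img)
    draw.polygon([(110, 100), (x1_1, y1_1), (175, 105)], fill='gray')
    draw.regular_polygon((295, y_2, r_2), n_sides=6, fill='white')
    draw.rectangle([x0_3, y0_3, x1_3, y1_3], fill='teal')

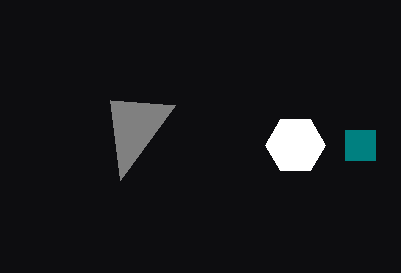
x1_1 = 120
y1_1 = 180
y_2 = 145
r_2 = 30
x0_3 = 345
y0_3 = 130
x1_3 = 375
y1_3 = 160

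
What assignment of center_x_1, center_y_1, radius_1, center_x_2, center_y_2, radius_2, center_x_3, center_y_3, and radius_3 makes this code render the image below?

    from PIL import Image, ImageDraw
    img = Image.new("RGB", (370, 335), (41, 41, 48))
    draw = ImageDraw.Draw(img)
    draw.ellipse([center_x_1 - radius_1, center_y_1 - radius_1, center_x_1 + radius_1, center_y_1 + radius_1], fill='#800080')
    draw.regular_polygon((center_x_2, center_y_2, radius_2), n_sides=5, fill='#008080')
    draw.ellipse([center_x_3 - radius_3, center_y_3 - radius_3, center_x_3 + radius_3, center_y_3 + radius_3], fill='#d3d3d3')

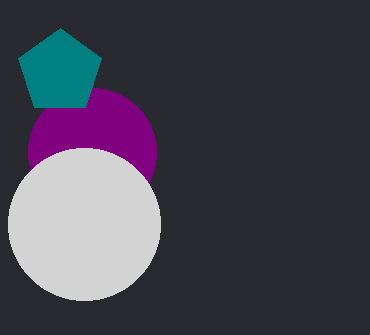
center_x_1 = 92
center_y_1 = 152
radius_1 = 64
center_x_2 = 60
center_y_2 = 72
radius_2 = 44
center_x_3 = 84
center_y_3 = 224
radius_3 = 76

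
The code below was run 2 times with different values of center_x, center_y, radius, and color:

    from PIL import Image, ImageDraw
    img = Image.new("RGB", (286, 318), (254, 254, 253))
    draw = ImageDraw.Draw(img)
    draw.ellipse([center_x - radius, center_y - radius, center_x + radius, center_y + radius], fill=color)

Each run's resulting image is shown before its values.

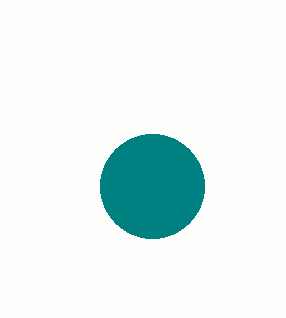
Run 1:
center_x = 152, center_y = 186, radius = 52, color = 'teal'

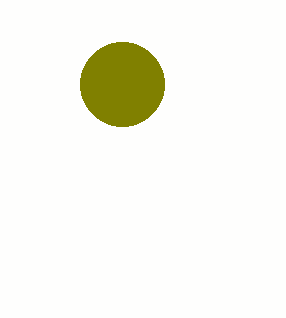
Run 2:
center_x = 122
center_y = 84
radius = 42
color = 'olive'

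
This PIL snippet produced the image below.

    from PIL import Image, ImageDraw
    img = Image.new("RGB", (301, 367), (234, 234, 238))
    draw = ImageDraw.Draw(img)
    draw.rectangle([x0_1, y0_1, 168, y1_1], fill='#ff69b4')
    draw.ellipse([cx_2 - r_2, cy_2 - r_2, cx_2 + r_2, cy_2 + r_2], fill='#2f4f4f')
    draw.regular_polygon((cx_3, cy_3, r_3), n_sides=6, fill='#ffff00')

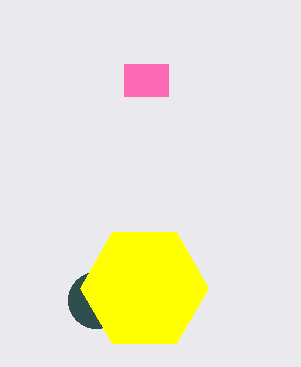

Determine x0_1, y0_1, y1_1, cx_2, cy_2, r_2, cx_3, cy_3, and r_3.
x0_1 = 124, y0_1 = 64, y1_1 = 96, cx_2 = 96, cy_2 = 300, r_2 = 28, cx_3 = 144, cy_3 = 288, r_3 = 64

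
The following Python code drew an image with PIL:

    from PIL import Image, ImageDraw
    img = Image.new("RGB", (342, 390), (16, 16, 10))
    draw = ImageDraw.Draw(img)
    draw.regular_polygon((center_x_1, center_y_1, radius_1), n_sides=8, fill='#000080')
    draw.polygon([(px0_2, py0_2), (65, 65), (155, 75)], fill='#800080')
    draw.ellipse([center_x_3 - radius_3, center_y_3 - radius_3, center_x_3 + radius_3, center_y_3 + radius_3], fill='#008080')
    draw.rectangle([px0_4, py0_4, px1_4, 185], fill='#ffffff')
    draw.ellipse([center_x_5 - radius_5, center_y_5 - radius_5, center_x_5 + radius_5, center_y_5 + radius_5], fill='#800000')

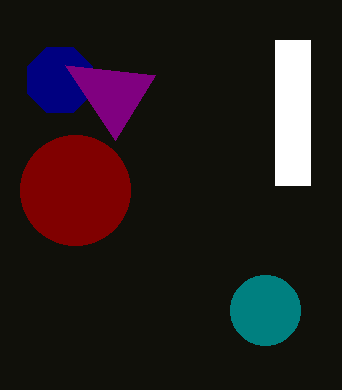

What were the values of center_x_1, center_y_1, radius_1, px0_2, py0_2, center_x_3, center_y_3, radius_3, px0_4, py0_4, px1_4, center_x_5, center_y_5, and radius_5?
center_x_1 = 60, center_y_1 = 80, radius_1 = 35, px0_2 = 115, py0_2 = 140, center_x_3 = 265, center_y_3 = 310, radius_3 = 35, px0_4 = 275, py0_4 = 40, px1_4 = 310, center_x_5 = 75, center_y_5 = 190, radius_5 = 55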